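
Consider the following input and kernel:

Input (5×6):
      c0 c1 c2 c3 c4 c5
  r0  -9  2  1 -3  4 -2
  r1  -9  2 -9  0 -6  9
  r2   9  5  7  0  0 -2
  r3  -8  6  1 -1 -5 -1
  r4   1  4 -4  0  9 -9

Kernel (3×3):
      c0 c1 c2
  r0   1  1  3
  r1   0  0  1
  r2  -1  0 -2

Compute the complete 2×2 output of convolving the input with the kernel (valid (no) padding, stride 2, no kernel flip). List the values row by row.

Output[0,0]: The receptive field on the input at this output position is [-9 2 1 / -9 2 -9 / 9 5 7]. Elementwise product with the kernel and sum: -9·1 + 2·1 + 1·3 + -9·1 + 9·-1 + 7·-2.

-36 -3
43 -12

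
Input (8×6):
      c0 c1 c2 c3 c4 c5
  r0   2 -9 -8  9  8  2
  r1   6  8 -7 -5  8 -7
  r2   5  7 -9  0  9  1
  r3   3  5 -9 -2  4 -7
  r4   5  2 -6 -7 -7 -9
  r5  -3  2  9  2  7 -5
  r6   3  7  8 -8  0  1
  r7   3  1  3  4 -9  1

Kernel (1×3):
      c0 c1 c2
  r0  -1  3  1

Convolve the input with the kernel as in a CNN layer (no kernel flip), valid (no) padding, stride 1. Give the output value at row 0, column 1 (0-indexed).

-6

The receptive field on the input at this output position is [-9 -8 9]. Elementwise product with the kernel and sum: -9·-1 + -8·3 + 9·1.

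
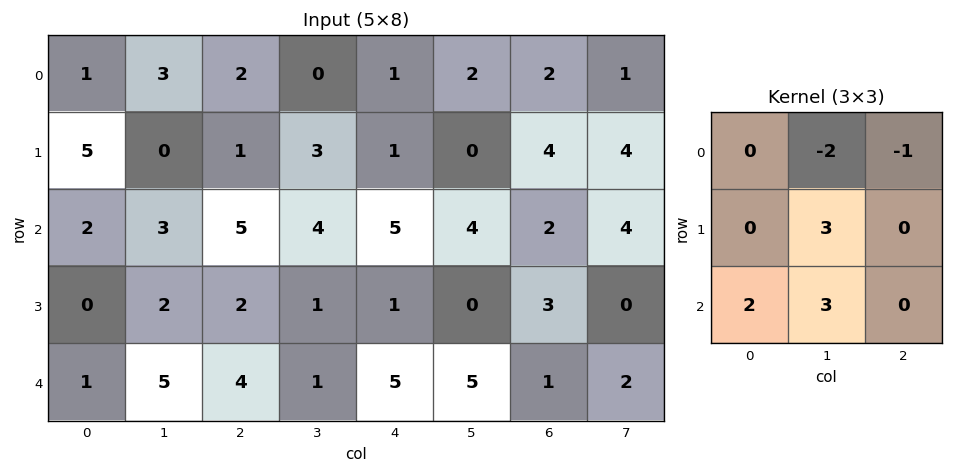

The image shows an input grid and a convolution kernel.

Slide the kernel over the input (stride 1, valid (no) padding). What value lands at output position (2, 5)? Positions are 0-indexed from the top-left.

The receptive field on the input at this output position is [4 2 4 / 0 3 0 / 5 1 2]. Elementwise product with the kernel and sum: 2·-2 + 4·-1 + 3·3 + 5·2 + 1·3.

14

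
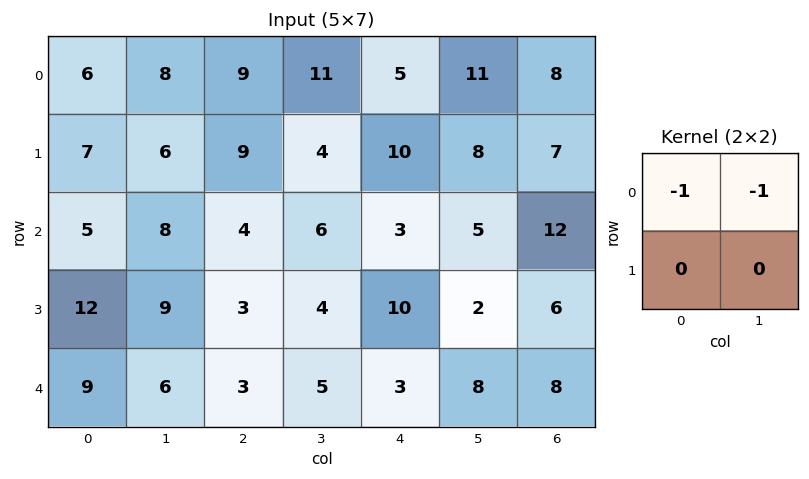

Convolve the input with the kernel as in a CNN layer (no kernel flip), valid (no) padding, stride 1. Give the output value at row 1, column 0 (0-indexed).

-13

The receptive field on the input at this output position is [7 6 / 5 8]. Elementwise product with the kernel and sum: 7·-1 + 6·-1.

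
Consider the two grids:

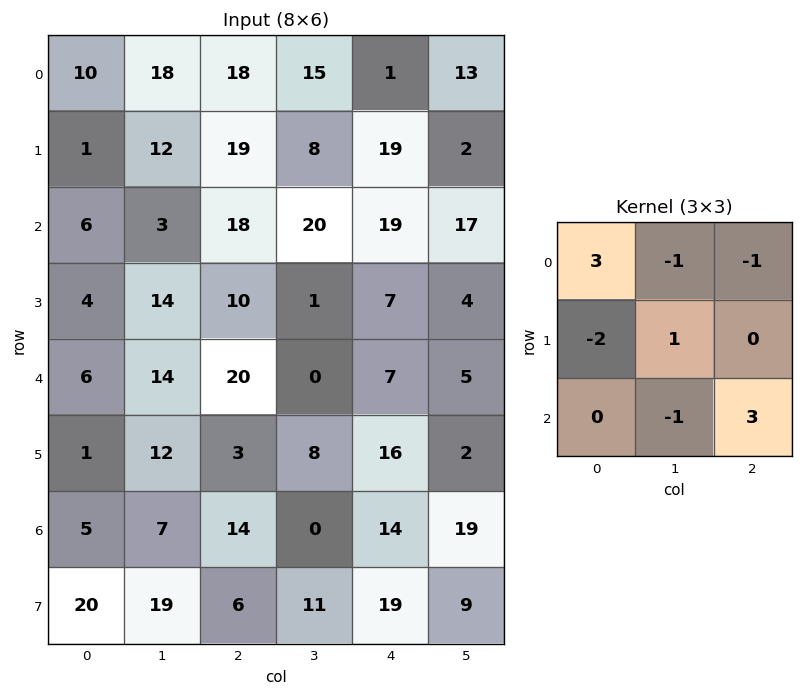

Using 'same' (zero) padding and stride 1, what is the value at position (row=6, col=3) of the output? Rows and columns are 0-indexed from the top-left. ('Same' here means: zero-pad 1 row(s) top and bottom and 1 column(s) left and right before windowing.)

The receptive field on the zero-padded input at this output position is [3 8 16 / 14 0 14 / 6 11 19]. Elementwise product with the kernel and sum: 3·3 + 8·-1 + 16·-1 + 14·-2 + 0·1 + 11·-1 + 19·3.

3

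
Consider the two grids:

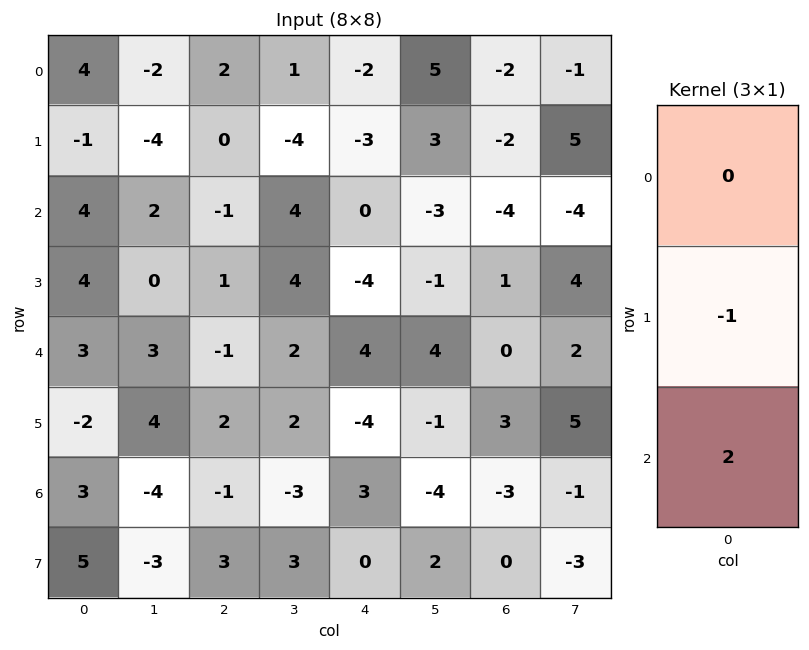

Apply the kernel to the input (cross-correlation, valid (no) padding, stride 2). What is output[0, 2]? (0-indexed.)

3

The receptive field on the input at this output position is [-2 / -3 / 0]. Elementwise product with the kernel and sum: -3·-1 + 0·2.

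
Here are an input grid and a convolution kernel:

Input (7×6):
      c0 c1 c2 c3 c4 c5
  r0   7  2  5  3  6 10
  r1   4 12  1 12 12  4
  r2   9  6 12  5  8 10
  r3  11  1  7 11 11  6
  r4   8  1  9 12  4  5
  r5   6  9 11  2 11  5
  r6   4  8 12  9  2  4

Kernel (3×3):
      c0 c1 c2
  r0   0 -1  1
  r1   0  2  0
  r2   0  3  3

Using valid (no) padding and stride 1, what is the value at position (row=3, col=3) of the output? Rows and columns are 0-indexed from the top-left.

51

The receptive field on the input at this output position is [11 11 6 / 12 4 5 / 2 11 5]. Elementwise product with the kernel and sum: 11·-1 + 6·1 + 4·2 + 11·3 + 5·3.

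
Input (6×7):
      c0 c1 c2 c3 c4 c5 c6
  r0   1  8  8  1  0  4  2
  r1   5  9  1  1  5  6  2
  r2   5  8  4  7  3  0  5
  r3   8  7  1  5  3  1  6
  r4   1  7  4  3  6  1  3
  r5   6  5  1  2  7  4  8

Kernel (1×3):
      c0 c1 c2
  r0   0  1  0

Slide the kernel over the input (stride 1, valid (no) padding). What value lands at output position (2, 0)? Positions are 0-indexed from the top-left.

8

The receptive field on the input at this output position is [5 8 4]. Elementwise product with the kernel and sum: 8·1.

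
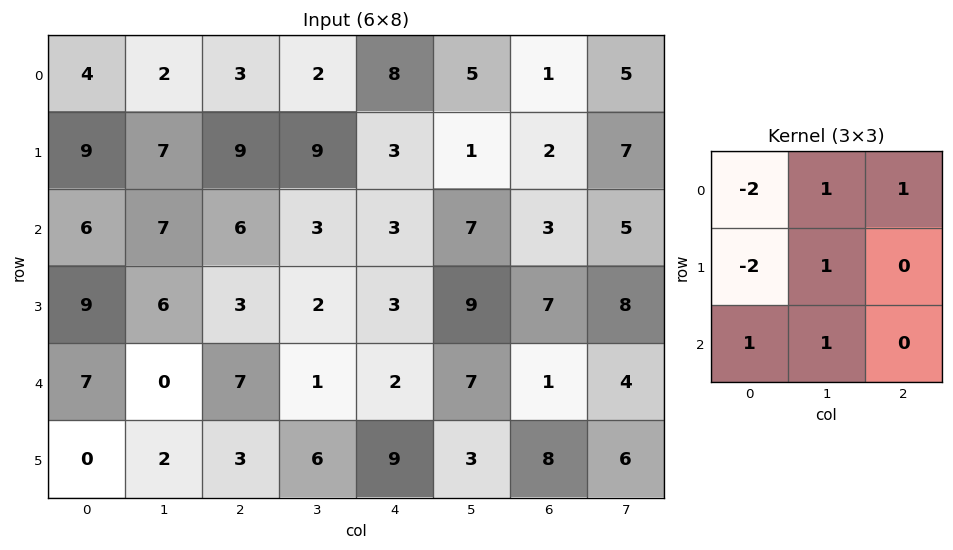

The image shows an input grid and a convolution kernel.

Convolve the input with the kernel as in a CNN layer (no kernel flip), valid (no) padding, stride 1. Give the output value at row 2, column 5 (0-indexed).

The receptive field on the input at this output position is [7 3 5 / 9 7 8 / 7 1 4]. Elementwise product with the kernel and sum: 7·-2 + 3·1 + 5·1 + 9·-2 + 7·1 + 7·1 + 1·1.

-9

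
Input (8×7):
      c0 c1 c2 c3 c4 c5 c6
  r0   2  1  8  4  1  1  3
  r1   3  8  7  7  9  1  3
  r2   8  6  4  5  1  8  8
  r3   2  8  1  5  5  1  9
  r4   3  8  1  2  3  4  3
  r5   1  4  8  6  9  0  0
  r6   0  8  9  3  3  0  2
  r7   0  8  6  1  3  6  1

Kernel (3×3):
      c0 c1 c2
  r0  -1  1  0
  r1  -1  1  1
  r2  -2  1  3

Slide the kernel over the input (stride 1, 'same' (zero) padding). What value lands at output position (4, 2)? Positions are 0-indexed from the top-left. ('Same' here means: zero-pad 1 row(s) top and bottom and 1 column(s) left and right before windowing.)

The receptive field on the zero-padded input at this output position is [8 1 5 / 8 1 2 / 4 8 6]. Elementwise product with the kernel and sum: 8·-1 + 1·1 + 8·-1 + 1·1 + 2·1 + 4·-2 + 8·1 + 6·3.

6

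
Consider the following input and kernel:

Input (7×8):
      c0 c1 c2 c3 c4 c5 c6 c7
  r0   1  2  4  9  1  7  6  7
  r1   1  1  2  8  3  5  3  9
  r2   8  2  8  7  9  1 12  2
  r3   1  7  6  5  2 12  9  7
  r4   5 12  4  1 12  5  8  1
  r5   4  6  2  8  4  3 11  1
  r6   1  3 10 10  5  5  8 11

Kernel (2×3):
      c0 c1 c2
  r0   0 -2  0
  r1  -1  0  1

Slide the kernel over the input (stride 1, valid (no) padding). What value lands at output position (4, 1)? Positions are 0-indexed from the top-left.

The receptive field on the input at this output position is [12 4 1 / 6 2 8]. Elementwise product with the kernel and sum: 4·-2 + 6·-1 + 8·1.

-6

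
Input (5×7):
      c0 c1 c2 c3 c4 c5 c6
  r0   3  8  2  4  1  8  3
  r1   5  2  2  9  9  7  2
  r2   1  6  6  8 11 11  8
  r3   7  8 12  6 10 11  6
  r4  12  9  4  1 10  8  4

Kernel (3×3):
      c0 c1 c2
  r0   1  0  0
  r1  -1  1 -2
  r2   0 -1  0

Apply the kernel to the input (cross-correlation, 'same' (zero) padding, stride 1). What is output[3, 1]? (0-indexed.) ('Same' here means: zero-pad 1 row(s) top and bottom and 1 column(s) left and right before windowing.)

The receptive field on the zero-padded input at this output position is [1 6 6 / 7 8 12 / 12 9 4]. Elementwise product with the kernel and sum: 1·1 + 7·-1 + 8·1 + 12·-2 + 9·-1.

-31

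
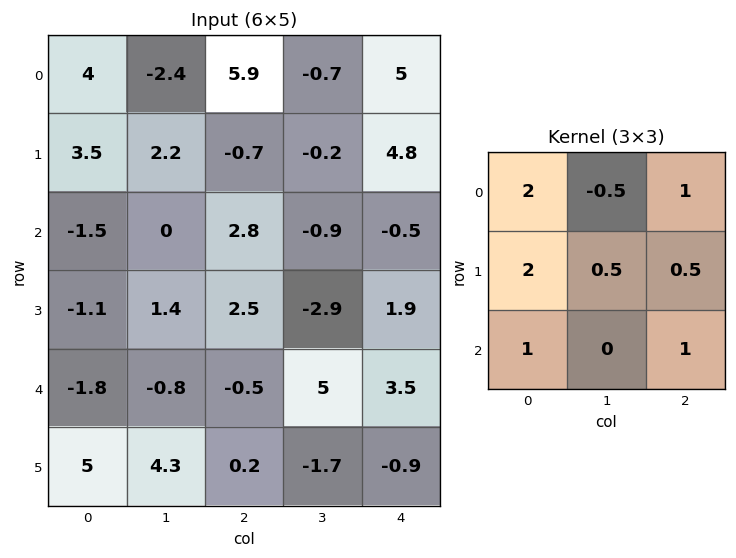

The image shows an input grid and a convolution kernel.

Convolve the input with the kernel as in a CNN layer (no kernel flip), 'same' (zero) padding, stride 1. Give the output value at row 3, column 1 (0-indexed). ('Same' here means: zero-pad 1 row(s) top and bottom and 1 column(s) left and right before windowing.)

The receptive field on the zero-padded input at this output position is [-1.5 0 2.8 / -1.1 1.4 2.5 / -1.8 -0.8 -0.5]. Elementwise product with the kernel and sum: -1.5·2 + 0·-0.5 + 2.8·1 + -1.1·2 + 1.4·0.5 + 2.5·0.5 + -1.8·1 + -0.5·1.

-2.75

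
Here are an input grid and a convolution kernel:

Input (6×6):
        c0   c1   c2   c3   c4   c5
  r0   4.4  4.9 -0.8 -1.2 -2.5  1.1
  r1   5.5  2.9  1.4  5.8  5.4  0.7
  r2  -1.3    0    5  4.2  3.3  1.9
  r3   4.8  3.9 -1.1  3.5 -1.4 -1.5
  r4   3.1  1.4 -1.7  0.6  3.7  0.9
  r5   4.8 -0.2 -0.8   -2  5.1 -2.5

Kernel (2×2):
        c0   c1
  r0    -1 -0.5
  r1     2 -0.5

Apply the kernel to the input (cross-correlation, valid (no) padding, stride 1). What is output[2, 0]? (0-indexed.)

The receptive field on the input at this output position is [-1.3 0 / 4.8 3.9]. Elementwise product with the kernel and sum: -1.3·-1 + 0·-0.5 + 4.8·2 + 3.9·-0.5.

8.95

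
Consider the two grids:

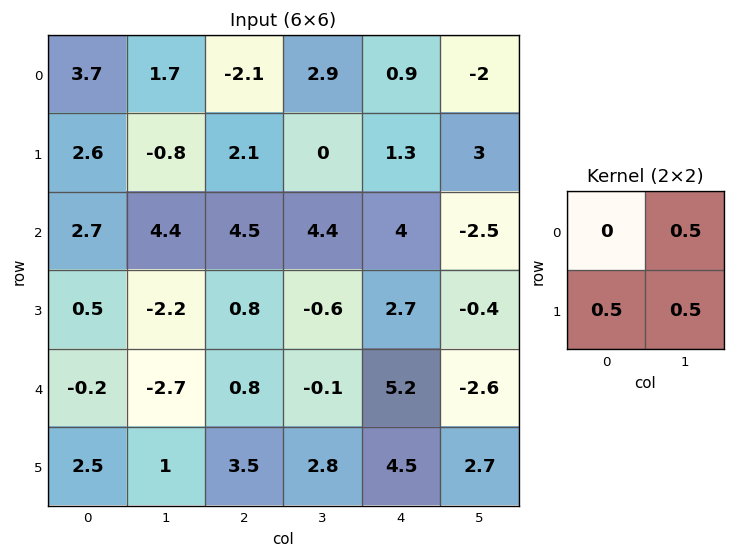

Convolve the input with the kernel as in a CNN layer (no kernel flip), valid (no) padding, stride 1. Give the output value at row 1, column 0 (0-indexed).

3.15

The receptive field on the input at this output position is [2.6 -0.8 / 2.7 4.4]. Elementwise product with the kernel and sum: -0.8·0.5 + 2.7·0.5 + 4.4·0.5.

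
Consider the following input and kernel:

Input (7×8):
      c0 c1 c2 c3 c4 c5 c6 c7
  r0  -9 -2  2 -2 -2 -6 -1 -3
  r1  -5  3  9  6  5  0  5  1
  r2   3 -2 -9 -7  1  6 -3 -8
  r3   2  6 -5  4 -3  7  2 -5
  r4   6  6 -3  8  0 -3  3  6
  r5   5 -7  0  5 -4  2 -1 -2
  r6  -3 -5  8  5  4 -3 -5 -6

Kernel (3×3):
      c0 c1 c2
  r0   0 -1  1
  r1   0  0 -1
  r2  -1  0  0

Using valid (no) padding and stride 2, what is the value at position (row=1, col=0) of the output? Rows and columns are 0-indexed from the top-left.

-8

The receptive field on the input at this output position is [3 -2 -9 / 2 6 -5 / 6 6 -3]. Elementwise product with the kernel and sum: -2·-1 + -9·1 + -5·-1 + 6·-1.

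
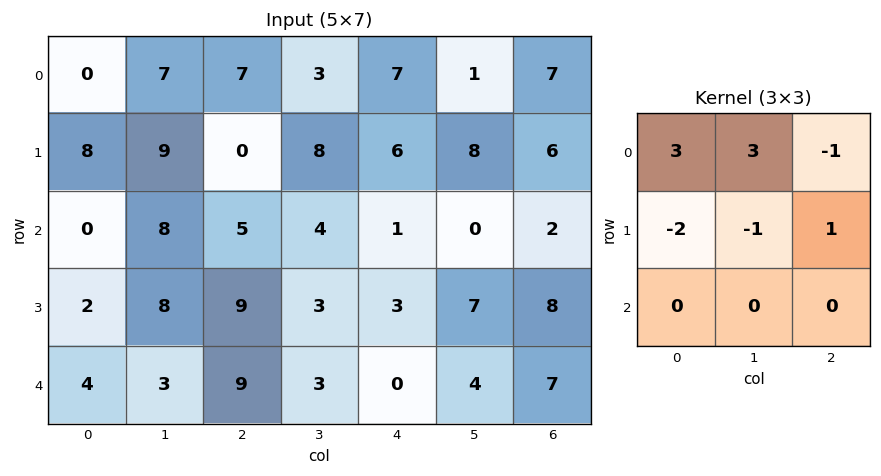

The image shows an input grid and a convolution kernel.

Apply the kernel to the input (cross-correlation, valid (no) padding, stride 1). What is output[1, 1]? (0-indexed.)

The receptive field on the input at this output position is [9 0 8 / 8 5 4 / 8 9 3]. Elementwise product with the kernel and sum: 9·3 + 0·3 + 8·-1 + 8·-2 + 5·-1 + 4·1.

2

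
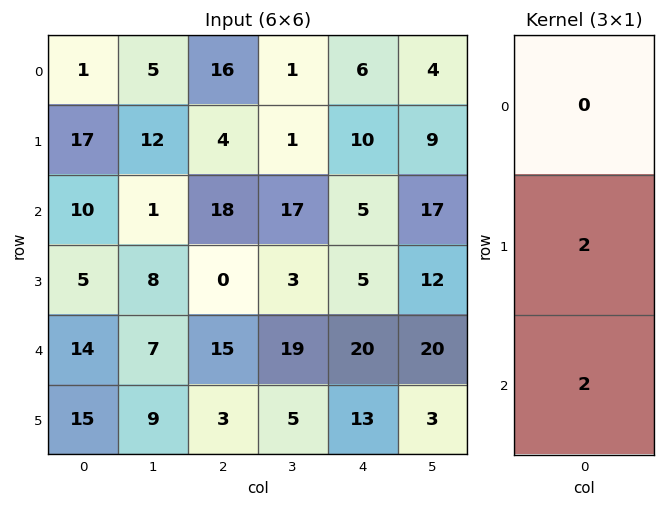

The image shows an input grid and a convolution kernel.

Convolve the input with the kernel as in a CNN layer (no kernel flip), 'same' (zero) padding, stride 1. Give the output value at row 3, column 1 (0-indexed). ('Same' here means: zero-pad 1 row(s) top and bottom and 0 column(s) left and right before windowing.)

The receptive field on the zero-padded input at this output position is [1 / 8 / 7]. Elementwise product with the kernel and sum: 8·2 + 7·2.

30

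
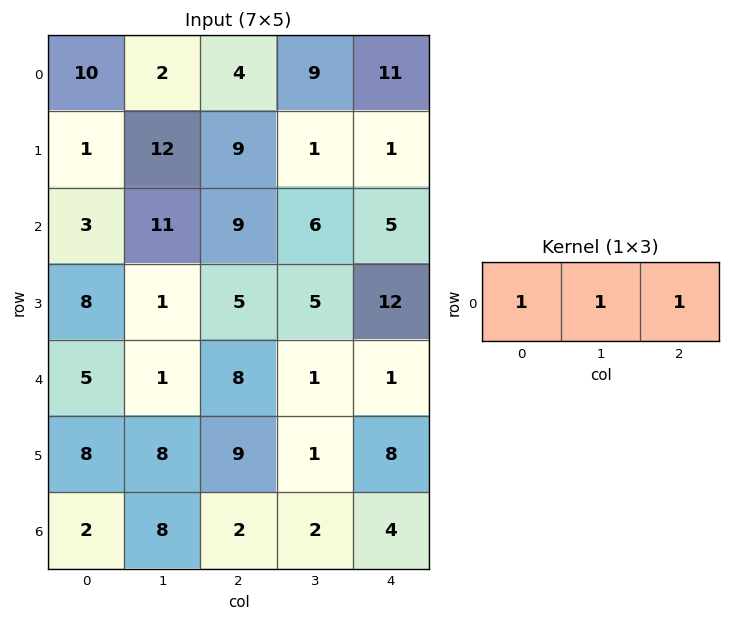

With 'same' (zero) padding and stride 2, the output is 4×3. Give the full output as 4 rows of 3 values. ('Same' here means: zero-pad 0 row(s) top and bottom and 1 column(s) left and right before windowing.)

12 15 20
14 26 11
6 10 2
10 12 6

Output[0,0]: The receptive field on the zero-padded input at this output position is [0 10 2]. Elementwise product with the kernel and sum: 0·1 + 10·1 + 2·1.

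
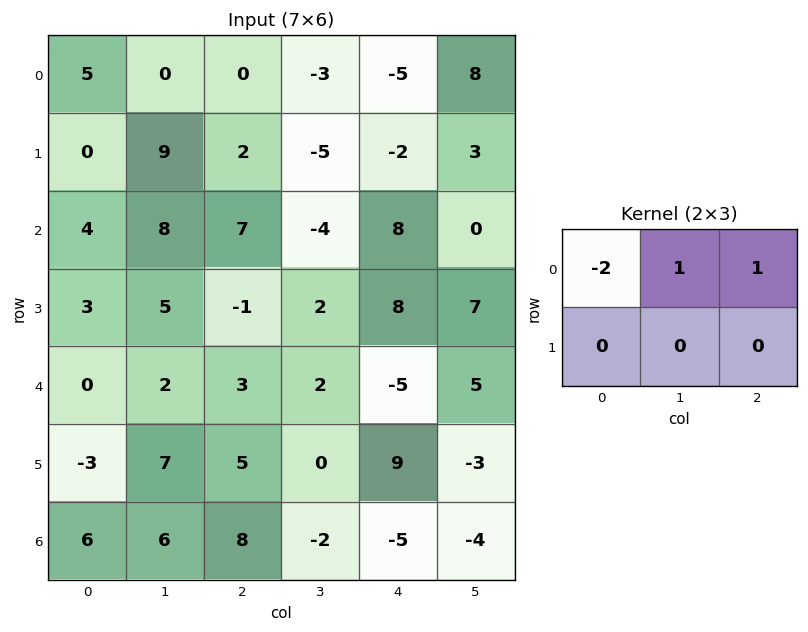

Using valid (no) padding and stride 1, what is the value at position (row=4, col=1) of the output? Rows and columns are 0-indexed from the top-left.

The receptive field on the input at this output position is [2 3 2 / 7 5 0]. Elementwise product with the kernel and sum: 2·-2 + 3·1 + 2·1.

1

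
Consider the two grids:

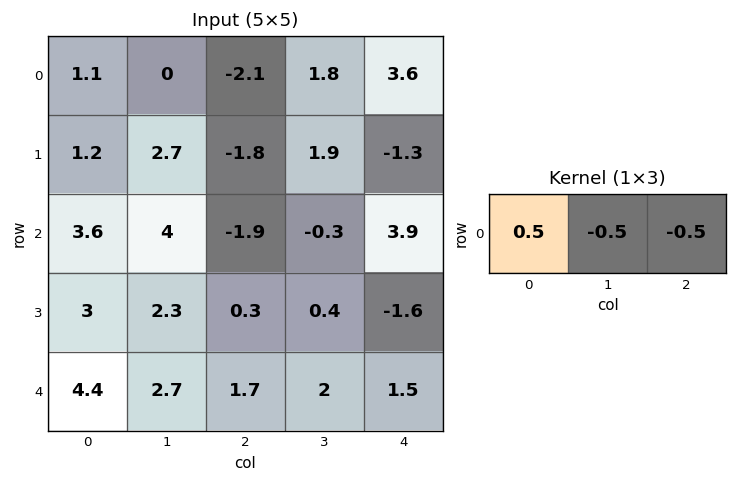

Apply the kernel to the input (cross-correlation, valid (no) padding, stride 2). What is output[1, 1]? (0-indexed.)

-2.75

The receptive field on the input at this output position is [-1.9 -0.3 3.9]. Elementwise product with the kernel and sum: -1.9·0.5 + -0.3·-0.5 + 3.9·-0.5.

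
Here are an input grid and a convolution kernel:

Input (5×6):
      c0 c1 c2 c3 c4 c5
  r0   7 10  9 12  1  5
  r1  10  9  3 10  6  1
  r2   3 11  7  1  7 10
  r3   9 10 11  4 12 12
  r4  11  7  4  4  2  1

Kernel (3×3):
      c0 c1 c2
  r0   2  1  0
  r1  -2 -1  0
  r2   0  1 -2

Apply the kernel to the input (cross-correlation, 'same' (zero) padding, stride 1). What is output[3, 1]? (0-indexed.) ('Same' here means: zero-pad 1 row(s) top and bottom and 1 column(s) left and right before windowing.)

-12

The receptive field on the zero-padded input at this output position is [3 11 7 / 9 10 11 / 11 7 4]. Elementwise product with the kernel and sum: 3·2 + 11·1 + 9·-2 + 10·-1 + 7·1 + 4·-2.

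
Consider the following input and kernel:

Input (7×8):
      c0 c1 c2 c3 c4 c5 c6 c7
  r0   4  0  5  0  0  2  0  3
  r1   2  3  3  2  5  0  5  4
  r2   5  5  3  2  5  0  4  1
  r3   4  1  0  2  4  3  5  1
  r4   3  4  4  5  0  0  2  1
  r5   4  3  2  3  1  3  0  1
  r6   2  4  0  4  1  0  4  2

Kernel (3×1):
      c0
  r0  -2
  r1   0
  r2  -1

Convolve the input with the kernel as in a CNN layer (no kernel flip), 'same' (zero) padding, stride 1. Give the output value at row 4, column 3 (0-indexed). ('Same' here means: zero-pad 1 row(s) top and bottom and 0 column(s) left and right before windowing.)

The receptive field on the zero-padded input at this output position is [2 / 5 / 3]. Elementwise product with the kernel and sum: 2·-2 + 3·-1.

-7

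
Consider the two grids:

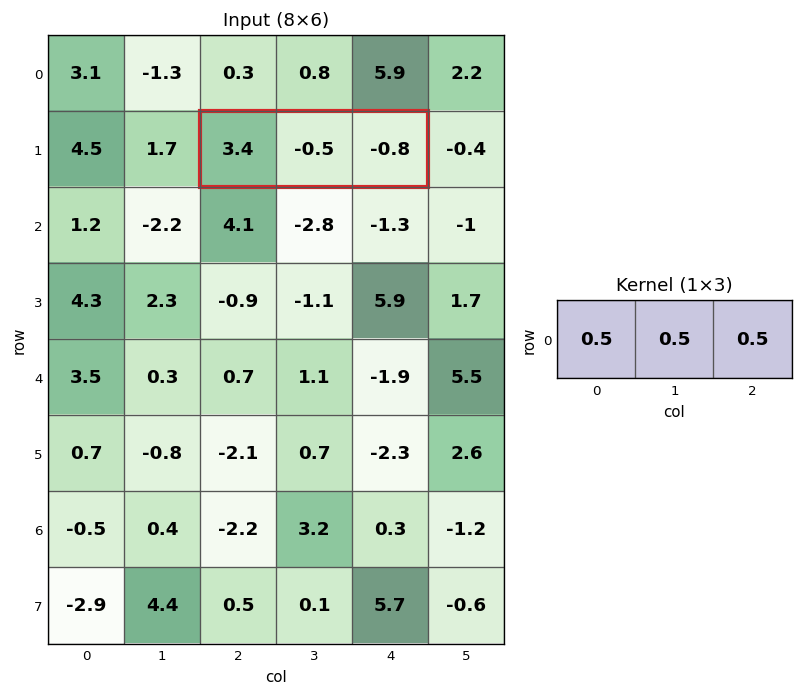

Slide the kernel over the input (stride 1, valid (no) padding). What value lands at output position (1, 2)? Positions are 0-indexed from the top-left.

1.05

The receptive field on the input at this output position is [3.4 -0.5 -0.8]. Elementwise product with the kernel and sum: 3.4·0.5 + -0.5·0.5 + -0.8·0.5.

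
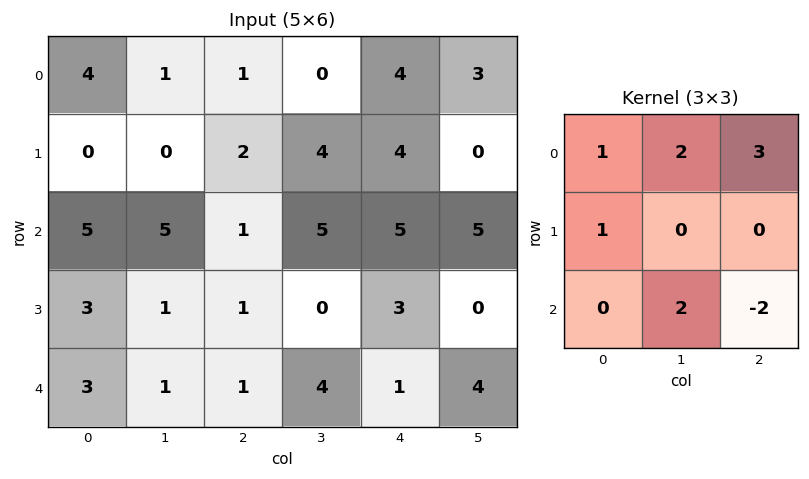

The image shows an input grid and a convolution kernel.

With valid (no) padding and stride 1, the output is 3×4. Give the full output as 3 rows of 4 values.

Output[0,0]: The receptive field on the input at this output position is [4 1 1 / 0 0 2 / 5 5 1]. Elementwise product with the kernel and sum: 4·1 + 1·2 + 1·3 + 0·1 + 5·2 + 1·-2.

17 -5 15 21
11 23 17 23
21 17 33 24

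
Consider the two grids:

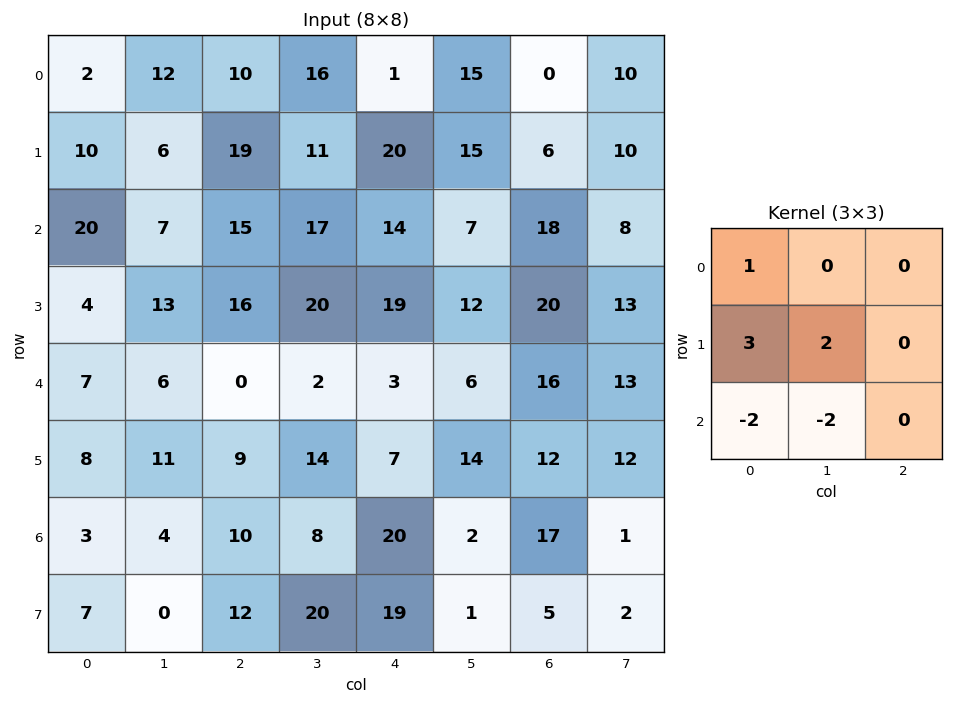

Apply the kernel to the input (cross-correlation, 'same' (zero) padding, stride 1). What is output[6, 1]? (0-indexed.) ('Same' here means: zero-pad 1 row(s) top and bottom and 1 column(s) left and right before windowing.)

The receptive field on the zero-padded input at this output position is [8 11 9 / 3 4 10 / 7 0 12]. Elementwise product with the kernel and sum: 8·1 + 3·3 + 4·2 + 7·-2 + 0·-2.

11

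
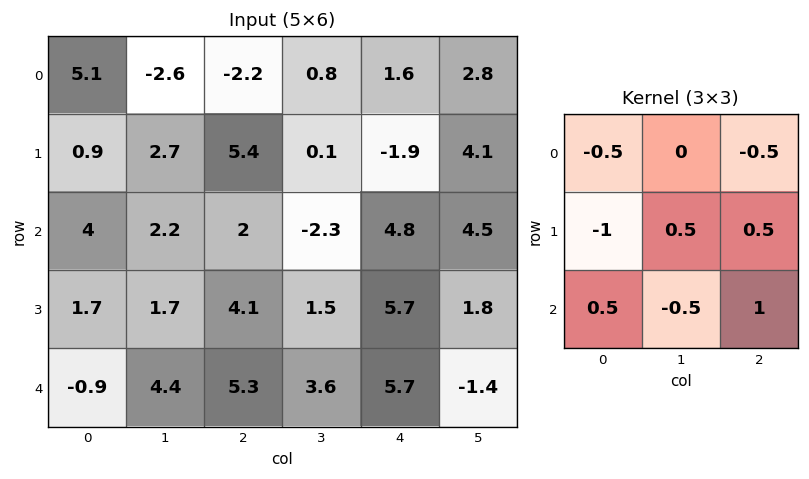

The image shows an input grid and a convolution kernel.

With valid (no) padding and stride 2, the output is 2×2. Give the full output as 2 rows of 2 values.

Output[0,0]: The receptive field on the input at this output position is [5.1 -2.6 -2.2 / 0.9 2.7 5.4 / 4 2.2 2]. Elementwise product with the kernel and sum: 5.1·-0.5 + -2.2·-0.5 + 0.9·-1 + 2.7·0.5 + 5.4·0.5 + 4·0.5 + 2.2·-0.5 + 2·1.

4.6 0.95
0.85 2.65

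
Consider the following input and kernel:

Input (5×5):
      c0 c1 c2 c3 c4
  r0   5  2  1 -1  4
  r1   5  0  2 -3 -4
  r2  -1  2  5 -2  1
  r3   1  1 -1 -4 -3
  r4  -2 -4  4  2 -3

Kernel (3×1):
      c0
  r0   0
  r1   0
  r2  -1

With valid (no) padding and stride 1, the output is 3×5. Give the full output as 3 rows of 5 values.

Output[0,0]: The receptive field on the input at this output position is [5 / 5 / -1]. Elementwise product with the kernel and sum: -1·-1.

1 -2 -5 2 -1
-1 -1 1 4 3
2 4 -4 -2 3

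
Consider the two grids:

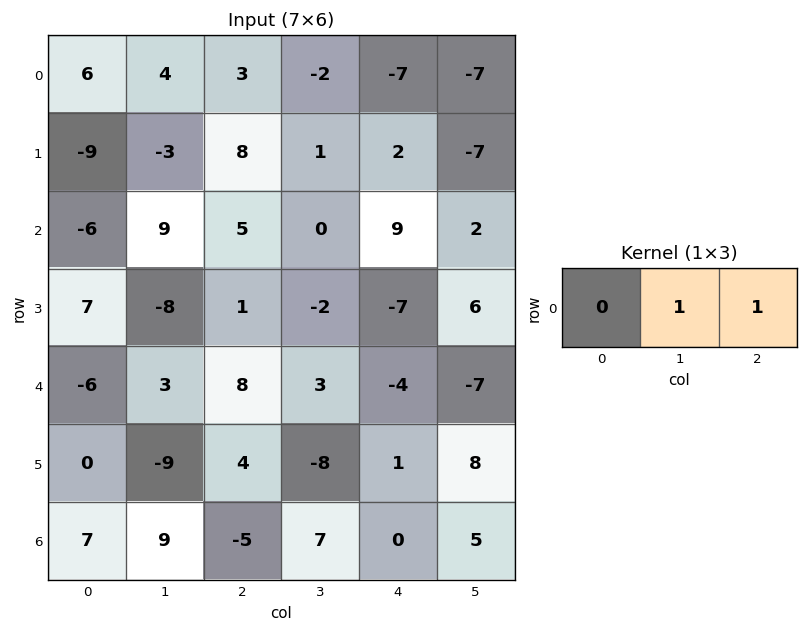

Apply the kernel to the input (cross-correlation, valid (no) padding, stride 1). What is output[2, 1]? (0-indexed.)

The receptive field on the input at this output position is [9 5 0]. Elementwise product with the kernel and sum: 5·1 + 0·1.

5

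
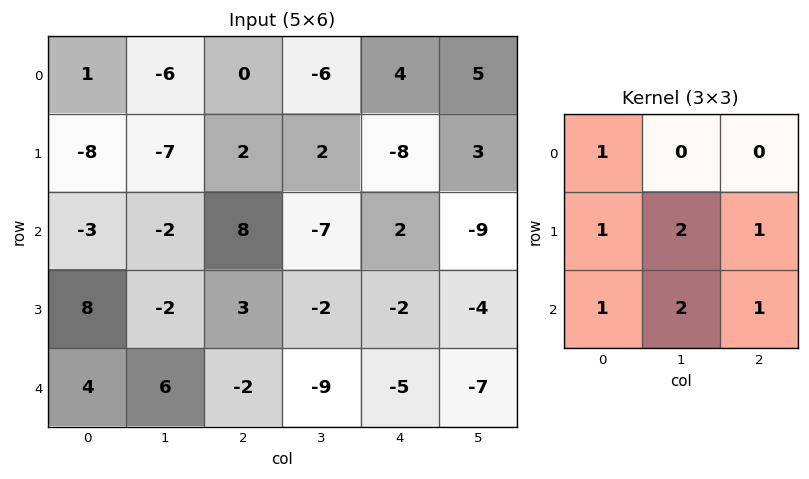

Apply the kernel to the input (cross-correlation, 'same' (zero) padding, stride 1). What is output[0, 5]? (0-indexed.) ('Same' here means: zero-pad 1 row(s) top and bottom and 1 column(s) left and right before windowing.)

12

The receptive field on the zero-padded input at this output position is [0 0 0 / 4 5 0 / -8 3 0]. Elementwise product with the kernel and sum: 0·1 + 4·1 + 5·2 + 0·1 + -8·1 + 3·2 + 0·1.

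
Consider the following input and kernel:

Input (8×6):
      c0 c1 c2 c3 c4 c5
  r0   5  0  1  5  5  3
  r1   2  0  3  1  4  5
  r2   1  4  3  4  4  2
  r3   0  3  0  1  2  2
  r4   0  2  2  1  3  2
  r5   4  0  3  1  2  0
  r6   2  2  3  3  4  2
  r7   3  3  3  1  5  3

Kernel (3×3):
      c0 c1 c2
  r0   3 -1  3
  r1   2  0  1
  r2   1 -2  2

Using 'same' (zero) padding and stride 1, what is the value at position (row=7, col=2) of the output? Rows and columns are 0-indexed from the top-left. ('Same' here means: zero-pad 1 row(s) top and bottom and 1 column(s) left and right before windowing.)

The receptive field on the zero-padded input at this output position is [2 3 3 / 3 3 1 / 0 0 0]. Elementwise product with the kernel and sum: 2·3 + 3·-1 + 3·3 + 3·2 + 1·1 + 0·1 + 0·-2 + 0·2.

19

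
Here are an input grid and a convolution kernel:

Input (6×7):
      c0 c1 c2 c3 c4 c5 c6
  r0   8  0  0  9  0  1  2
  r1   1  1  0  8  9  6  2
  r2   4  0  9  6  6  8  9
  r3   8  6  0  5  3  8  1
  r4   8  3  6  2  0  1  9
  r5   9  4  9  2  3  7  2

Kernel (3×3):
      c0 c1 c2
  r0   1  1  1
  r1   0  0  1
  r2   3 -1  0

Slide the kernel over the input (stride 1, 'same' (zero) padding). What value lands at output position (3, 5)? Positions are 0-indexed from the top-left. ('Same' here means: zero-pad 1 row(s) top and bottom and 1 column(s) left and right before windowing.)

23

The receptive field on the zero-padded input at this output position is [6 8 9 / 3 8 1 / 0 1 9]. Elementwise product with the kernel and sum: 6·1 + 8·1 + 9·1 + 1·1 + 0·3 + 1·-1.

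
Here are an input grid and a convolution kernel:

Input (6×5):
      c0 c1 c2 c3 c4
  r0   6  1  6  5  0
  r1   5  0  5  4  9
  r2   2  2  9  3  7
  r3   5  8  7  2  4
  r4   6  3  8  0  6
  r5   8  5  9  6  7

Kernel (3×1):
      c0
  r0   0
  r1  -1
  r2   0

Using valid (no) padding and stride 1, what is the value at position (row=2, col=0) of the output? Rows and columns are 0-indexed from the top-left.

-5

The receptive field on the input at this output position is [2 / 5 / 6]. Elementwise product with the kernel and sum: 5·-1.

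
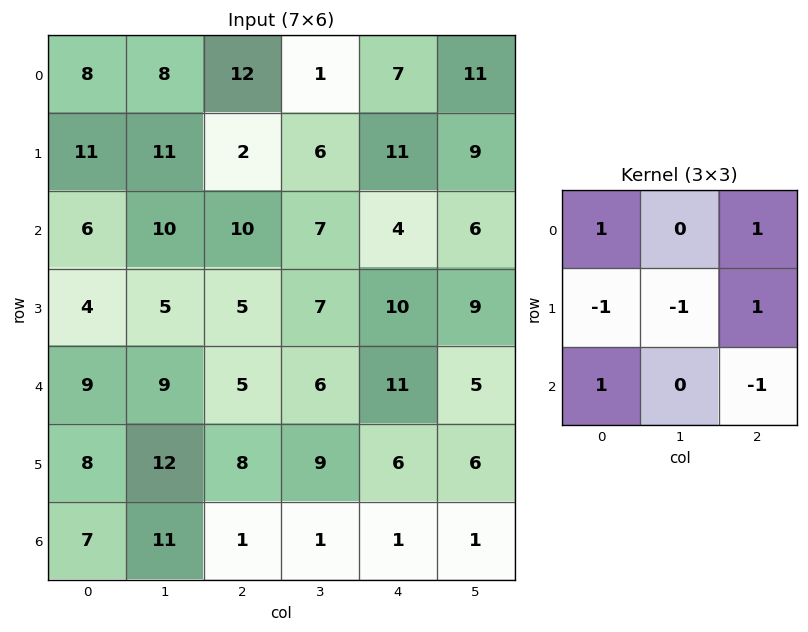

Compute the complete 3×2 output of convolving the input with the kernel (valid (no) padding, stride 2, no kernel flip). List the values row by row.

Output[0,0]: The receptive field on the input at this output position is [8 8 12 / 11 11 2 / 6 10 10]. Elementwise product with the kernel and sum: 8·1 + 12·1 + 11·-1 + 11·-1 + 2·1 + 6·1 + 10·-1.

-4 28
16 6
8 5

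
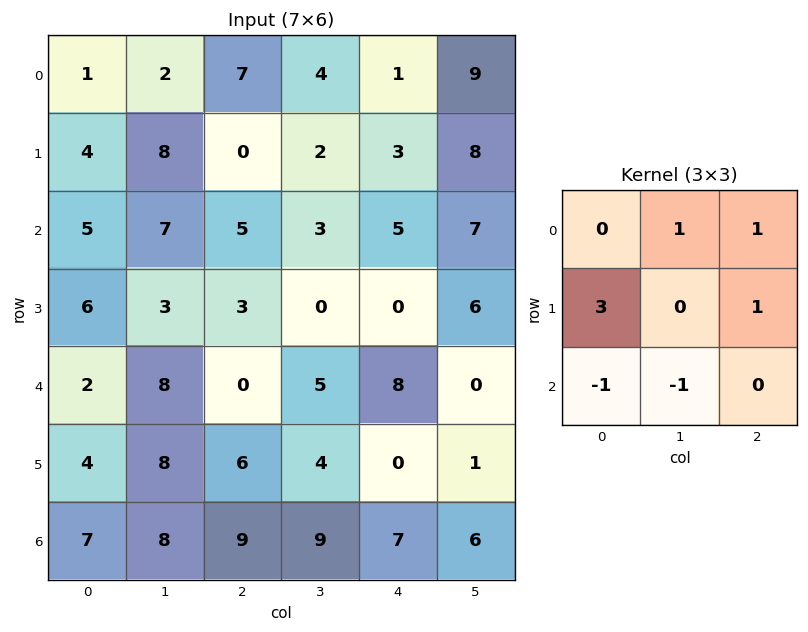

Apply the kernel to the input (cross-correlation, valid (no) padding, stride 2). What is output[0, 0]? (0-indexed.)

The receptive field on the input at this output position is [1 2 7 / 4 8 0 / 5 7 5]. Elementwise product with the kernel and sum: 2·1 + 7·1 + 4·3 + 0·1 + 5·-1 + 7·-1.

9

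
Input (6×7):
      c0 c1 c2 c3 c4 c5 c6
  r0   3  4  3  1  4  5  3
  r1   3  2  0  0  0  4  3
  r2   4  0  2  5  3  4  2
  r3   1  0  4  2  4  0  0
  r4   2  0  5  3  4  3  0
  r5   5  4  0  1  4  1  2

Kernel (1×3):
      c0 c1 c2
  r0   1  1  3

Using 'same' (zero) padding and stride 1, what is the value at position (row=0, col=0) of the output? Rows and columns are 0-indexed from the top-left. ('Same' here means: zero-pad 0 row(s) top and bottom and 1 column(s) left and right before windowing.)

The receptive field on the zero-padded input at this output position is [0 3 4]. Elementwise product with the kernel and sum: 0·1 + 3·1 + 4·3.

15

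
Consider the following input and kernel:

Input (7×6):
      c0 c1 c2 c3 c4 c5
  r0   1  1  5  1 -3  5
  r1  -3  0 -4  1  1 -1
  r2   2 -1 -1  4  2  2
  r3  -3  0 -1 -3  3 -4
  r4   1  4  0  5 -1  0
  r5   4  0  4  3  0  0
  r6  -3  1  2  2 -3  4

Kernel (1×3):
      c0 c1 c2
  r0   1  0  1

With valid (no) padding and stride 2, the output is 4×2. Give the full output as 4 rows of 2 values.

6 2
1 1
1 -1
-1 -1

Output[0,0]: The receptive field on the input at this output position is [1 1 5]. Elementwise product with the kernel and sum: 1·1 + 5·1.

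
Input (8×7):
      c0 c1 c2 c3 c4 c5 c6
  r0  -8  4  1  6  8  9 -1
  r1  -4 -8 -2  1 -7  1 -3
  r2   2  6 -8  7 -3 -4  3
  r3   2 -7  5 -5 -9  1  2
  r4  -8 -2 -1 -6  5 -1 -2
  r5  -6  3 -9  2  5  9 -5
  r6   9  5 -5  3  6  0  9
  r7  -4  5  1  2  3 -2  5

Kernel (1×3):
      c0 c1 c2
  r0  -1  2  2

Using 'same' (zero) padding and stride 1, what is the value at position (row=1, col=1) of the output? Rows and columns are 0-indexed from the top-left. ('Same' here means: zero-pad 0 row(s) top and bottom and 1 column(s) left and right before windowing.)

The receptive field on the zero-padded input at this output position is [-4 -8 -2]. Elementwise product with the kernel and sum: -4·-1 + -8·2 + -2·2.

-16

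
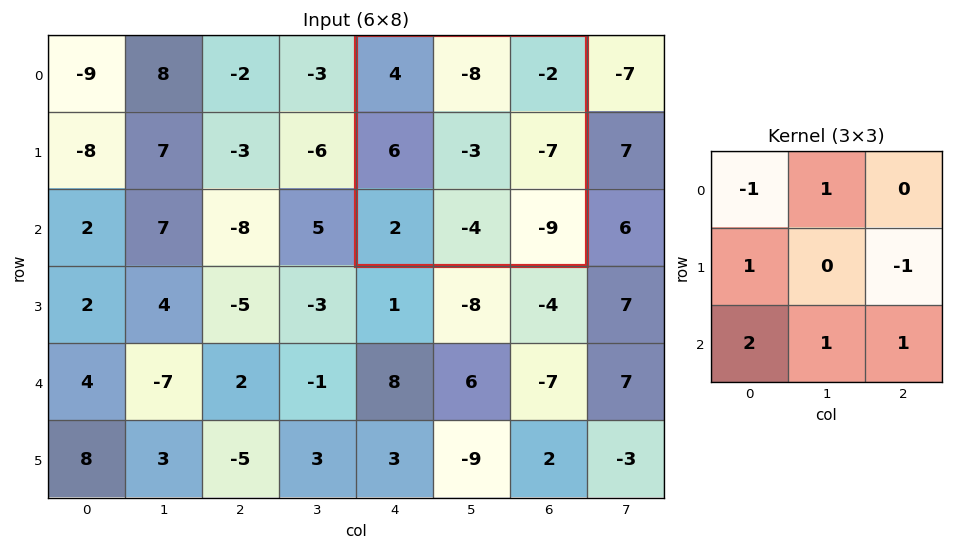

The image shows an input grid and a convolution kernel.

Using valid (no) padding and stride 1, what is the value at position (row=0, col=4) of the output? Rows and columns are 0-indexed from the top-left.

-8

The receptive field on the input at this output position is [4 -8 -2 / 6 -3 -7 / 2 -4 -9]. Elementwise product with the kernel and sum: 4·-1 + -8·1 + 6·1 + -7·-1 + 2·2 + -4·1 + -9·1.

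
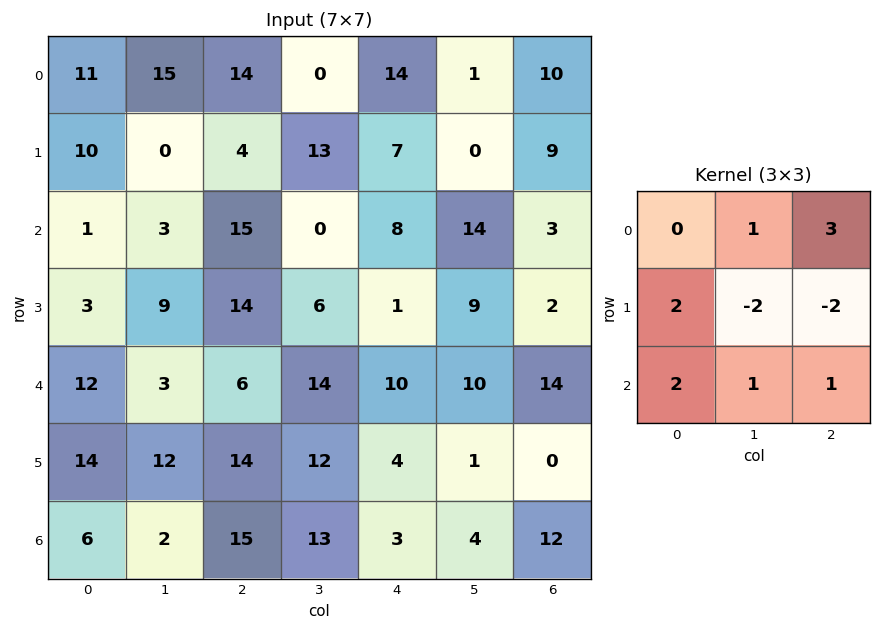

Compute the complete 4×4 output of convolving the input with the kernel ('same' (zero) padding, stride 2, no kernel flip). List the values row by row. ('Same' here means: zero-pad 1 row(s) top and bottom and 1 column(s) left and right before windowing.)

Output[0,0]: The receptive field on the zero-padded input at this output position is [0 0 0 / 0 11 15 / 0 10 0]. Elementwise product with the kernel and sum: 0·1 + 0·3 + 0·2 + 11·-2 + 15·-2 + 0·2 + 10·1 + 0·1.

-42 19 3 -9
14 57 -15 51
26 48 45 -4
34 -2 19 -16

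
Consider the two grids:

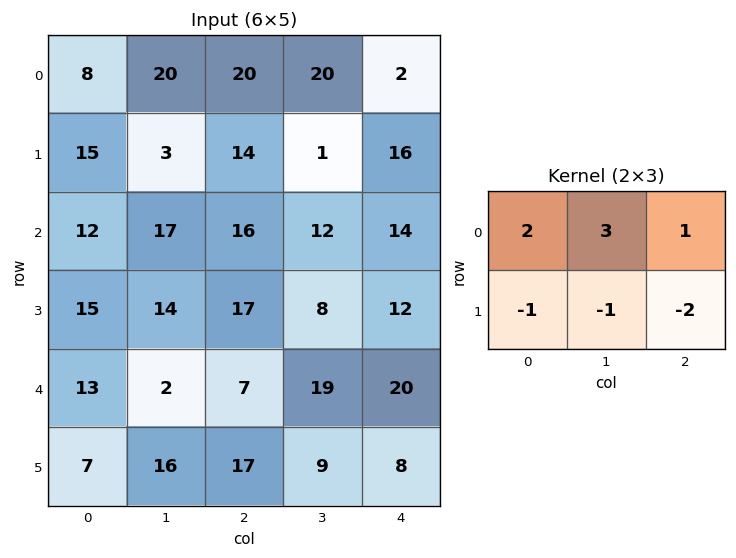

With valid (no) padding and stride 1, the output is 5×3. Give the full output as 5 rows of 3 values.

50 101 55
-8 -8 -9
28 47 33
60 40 4
-18 -7 49

Output[0,0]: The receptive field on the input at this output position is [8 20 20 / 15 3 14]. Elementwise product with the kernel and sum: 8·2 + 20·3 + 20·1 + 15·-1 + 3·-1 + 14·-2.
Output[0,1]: The receptive field on the input at this output position is [20 20 20 / 3 14 1]. Elementwise product with the kernel and sum: 20·2 + 20·3 + 20·1 + 3·-1 + 14·-1 + 1·-2.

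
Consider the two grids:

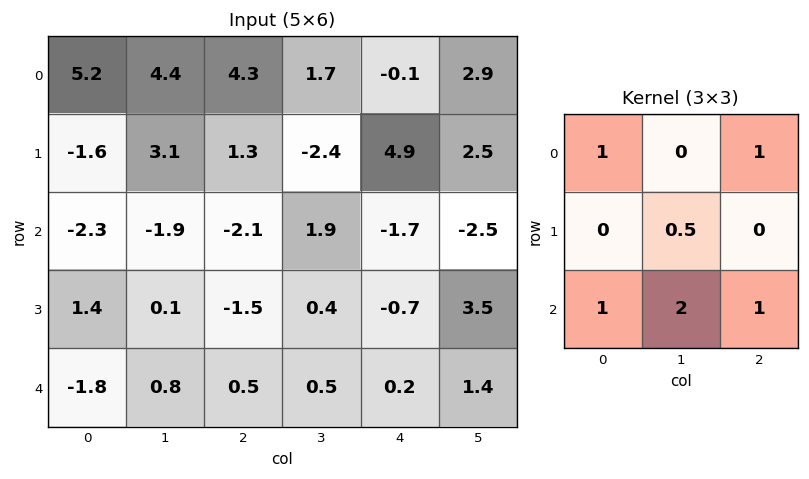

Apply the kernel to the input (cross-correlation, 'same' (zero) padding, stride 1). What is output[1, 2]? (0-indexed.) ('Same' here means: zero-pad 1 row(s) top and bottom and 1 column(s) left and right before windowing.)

The receptive field on the zero-padded input at this output position is [4.4 4.3 1.7 / 3.1 1.3 -2.4 / -1.9 -2.1 1.9]. Elementwise product with the kernel and sum: 4.4·1 + 1.7·1 + 1.3·0.5 + -1.9·1 + -2.1·2 + 1.9·1.

2.55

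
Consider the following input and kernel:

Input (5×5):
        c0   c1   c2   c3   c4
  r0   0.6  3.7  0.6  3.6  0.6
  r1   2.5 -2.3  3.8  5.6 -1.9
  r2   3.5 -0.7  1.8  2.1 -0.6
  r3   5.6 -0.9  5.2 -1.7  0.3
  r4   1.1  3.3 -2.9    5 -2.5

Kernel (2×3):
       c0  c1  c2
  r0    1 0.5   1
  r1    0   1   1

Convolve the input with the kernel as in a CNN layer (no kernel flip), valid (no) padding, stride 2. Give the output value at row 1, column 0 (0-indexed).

9.25

The receptive field on the input at this output position is [3.5 -0.7 1.8 / 5.6 -0.9 5.2]. Elementwise product with the kernel and sum: 3.5·1 + -0.7·0.5 + 1.8·1 + -0.9·1 + 5.2·1.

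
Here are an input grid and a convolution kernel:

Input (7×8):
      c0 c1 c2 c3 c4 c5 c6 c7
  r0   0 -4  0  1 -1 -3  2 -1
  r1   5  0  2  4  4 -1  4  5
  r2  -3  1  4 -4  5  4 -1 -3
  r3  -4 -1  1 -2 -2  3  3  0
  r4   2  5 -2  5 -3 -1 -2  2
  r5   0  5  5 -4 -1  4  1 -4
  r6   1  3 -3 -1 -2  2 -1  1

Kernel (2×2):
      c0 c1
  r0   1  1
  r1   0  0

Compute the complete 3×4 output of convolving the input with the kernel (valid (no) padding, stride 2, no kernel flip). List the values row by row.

-4 1 -4 1
-2 0 9 -4
7 3 -4 0

Output[0,0]: The receptive field on the input at this output position is [0 -4 / 5 0]. Elementwise product with the kernel and sum: 0·1 + -4·1.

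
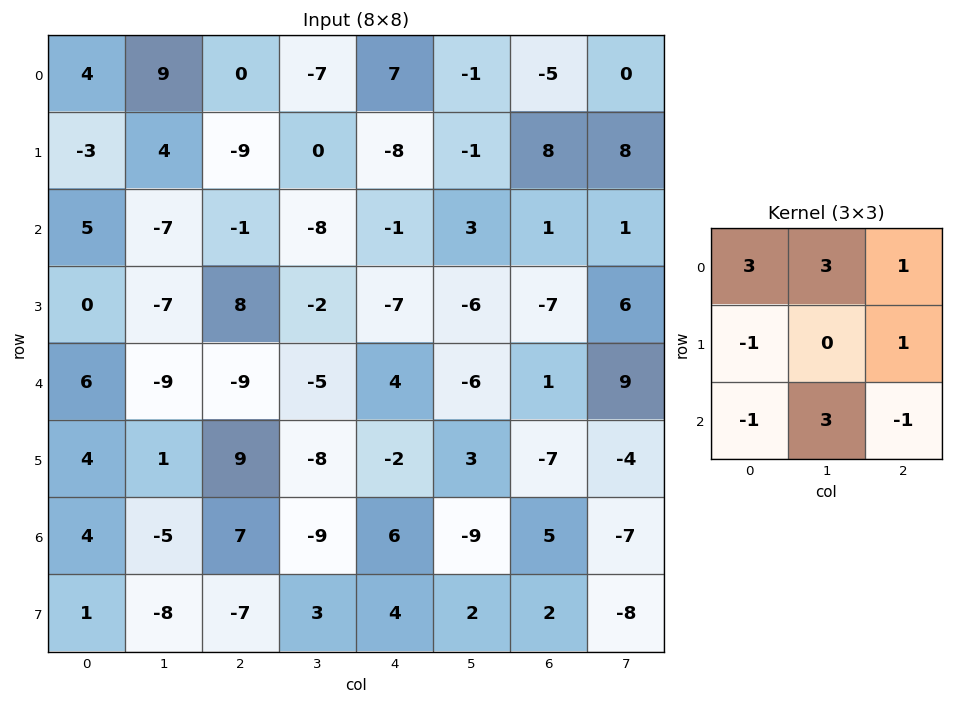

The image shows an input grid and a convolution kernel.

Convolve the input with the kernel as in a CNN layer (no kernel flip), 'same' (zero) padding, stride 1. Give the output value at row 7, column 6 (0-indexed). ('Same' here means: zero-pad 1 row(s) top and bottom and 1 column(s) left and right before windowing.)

-29

The receptive field on the zero-padded input at this output position is [-9 5 -7 / 2 2 -8 / 0 0 0]. Elementwise product with the kernel and sum: -9·3 + 5·3 + -7·1 + 2·-1 + -8·1 + 0·-1 + 0·3 + 0·-1.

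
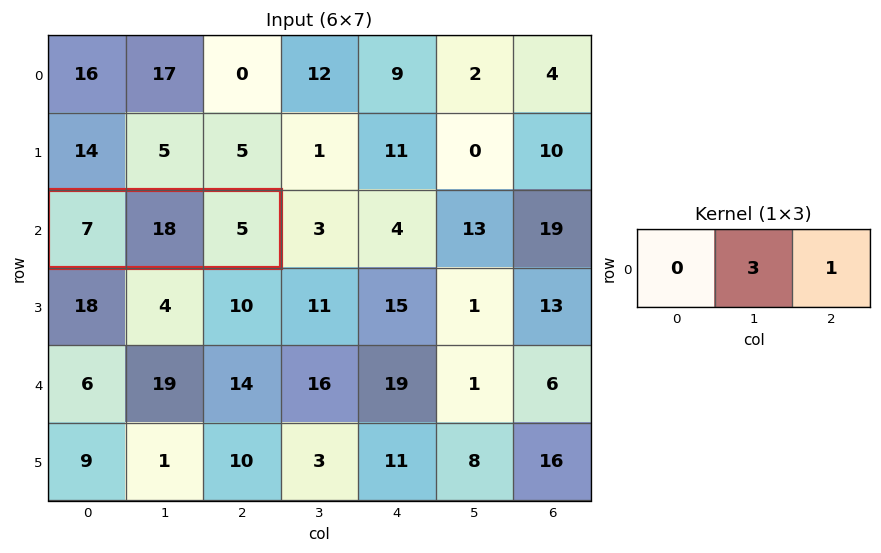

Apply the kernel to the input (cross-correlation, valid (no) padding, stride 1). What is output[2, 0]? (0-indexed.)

The receptive field on the input at this output position is [7 18 5]. Elementwise product with the kernel and sum: 18·3 + 5·1.

59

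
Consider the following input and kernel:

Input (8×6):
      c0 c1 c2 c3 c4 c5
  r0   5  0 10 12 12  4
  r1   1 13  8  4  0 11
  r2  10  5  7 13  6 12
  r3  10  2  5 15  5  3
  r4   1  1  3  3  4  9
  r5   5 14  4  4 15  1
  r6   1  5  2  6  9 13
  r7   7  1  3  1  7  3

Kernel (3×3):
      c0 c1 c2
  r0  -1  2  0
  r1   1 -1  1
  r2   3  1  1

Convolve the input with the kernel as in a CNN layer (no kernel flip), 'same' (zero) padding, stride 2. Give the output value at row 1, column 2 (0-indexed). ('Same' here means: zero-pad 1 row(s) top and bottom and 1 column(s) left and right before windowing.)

68

The receptive field on the zero-padded input at this output position is [4 0 11 / 13 6 12 / 15 5 3]. Elementwise product with the kernel and sum: 4·-1 + 0·2 + 13·1 + 6·-1 + 12·1 + 15·3 + 5·1 + 3·1.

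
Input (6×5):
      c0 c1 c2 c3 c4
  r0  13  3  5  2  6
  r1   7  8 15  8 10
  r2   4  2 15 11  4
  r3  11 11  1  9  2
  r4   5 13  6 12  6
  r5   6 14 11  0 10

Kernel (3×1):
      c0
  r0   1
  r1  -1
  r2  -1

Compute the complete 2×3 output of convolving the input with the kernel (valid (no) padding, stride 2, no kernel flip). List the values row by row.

2 -25 -8
-12 8 -4

Output[0,0]: The receptive field on the input at this output position is [13 / 7 / 4]. Elementwise product with the kernel and sum: 13·1 + 7·-1 + 4·-1.
Output[0,1]: The receptive field on the input at this output position is [5 / 15 / 15]. Elementwise product with the kernel and sum: 5·1 + 15·-1 + 15·-1.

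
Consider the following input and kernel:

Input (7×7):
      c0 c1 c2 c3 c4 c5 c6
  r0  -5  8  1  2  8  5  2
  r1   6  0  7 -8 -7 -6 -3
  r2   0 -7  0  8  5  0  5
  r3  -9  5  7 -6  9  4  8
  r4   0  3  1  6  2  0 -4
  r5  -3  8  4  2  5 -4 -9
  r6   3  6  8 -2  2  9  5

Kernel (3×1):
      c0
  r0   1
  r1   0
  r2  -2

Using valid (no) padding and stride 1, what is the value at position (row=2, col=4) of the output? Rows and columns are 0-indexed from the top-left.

1

The receptive field on the input at this output position is [5 / 9 / 2]. Elementwise product with the kernel and sum: 5·1 + 2·-2.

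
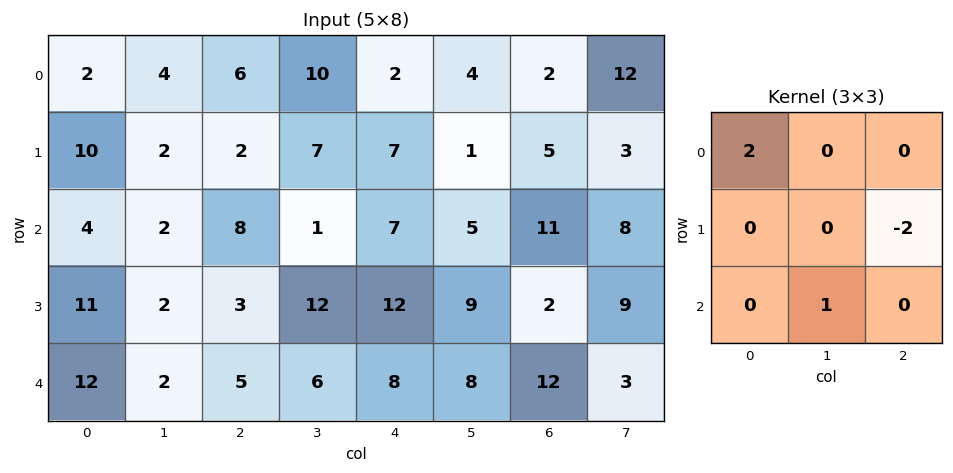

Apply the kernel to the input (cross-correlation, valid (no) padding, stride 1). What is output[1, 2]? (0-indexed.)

2

The receptive field on the input at this output position is [2 7 7 / 8 1 7 / 3 12 12]. Elementwise product with the kernel and sum: 2·2 + 7·-2 + 12·1.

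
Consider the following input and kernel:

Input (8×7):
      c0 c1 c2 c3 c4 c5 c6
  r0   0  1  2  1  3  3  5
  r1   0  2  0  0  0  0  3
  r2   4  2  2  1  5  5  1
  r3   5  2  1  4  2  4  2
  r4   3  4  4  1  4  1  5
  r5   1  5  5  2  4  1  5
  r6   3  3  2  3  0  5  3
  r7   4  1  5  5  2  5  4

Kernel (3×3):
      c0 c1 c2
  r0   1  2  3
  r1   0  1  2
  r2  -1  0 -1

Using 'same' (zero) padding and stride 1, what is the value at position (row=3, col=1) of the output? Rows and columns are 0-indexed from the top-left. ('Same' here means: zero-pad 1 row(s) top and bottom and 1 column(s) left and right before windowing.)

The receptive field on the zero-padded input at this output position is [4 2 2 / 5 2 1 / 3 4 4]. Elementwise product with the kernel and sum: 4·1 + 2·2 + 2·3 + 2·1 + 1·2 + 3·-1 + 4·-1.

11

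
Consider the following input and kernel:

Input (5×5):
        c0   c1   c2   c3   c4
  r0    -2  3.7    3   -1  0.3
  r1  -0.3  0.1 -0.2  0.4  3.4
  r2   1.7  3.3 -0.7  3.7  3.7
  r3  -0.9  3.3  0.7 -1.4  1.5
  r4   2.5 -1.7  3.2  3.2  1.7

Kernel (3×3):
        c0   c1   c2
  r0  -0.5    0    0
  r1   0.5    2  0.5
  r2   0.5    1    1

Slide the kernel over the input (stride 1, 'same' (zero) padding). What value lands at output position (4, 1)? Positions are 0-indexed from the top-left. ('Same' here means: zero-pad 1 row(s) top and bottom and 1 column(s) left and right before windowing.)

The receptive field on the zero-padded input at this output position is [-0.9 3.3 0.7 / 2.5 -1.7 3.2 / 0 0 0]. Elementwise product with the kernel and sum: -0.9·-0.5 + 2.5·0.5 + -1.7·2 + 3.2·0.5 + 0·0.5 + 0·1 + 0·1.

-0.1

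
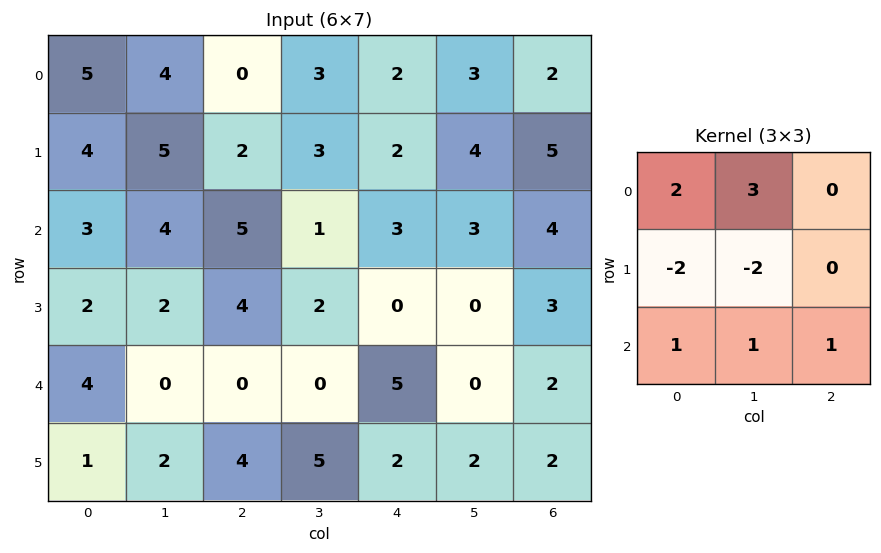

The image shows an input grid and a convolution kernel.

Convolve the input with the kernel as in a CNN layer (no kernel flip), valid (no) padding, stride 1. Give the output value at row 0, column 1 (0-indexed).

The receptive field on the input at this output position is [4 0 3 / 5 2 3 / 4 5 1]. Elementwise product with the kernel and sum: 4·2 + 0·3 + 5·-2 + 2·-2 + 4·1 + 5·1 + 1·1.

4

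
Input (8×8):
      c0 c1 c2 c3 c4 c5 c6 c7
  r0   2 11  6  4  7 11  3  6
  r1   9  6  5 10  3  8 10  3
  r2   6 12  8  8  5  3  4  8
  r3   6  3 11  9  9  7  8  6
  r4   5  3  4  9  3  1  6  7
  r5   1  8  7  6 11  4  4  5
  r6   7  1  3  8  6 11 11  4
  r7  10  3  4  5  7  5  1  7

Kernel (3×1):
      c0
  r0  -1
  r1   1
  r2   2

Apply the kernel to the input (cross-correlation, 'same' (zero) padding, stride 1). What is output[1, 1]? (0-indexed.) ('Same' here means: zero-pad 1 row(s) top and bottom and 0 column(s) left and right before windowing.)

19

The receptive field on the zero-padded input at this output position is [11 / 6 / 12]. Elementwise product with the kernel and sum: 11·-1 + 6·1 + 12·2.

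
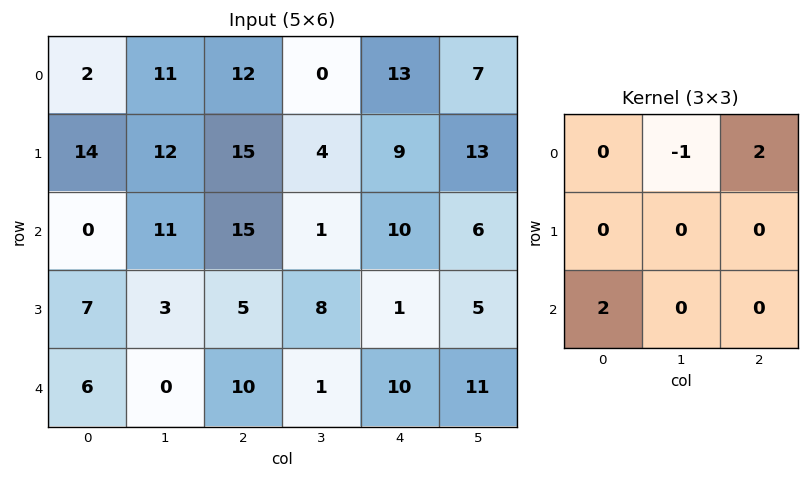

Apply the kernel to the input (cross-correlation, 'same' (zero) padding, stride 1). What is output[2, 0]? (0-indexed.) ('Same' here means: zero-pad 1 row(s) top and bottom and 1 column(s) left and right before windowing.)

10

The receptive field on the zero-padded input at this output position is [0 14 12 / 0 0 11 / 0 7 3]. Elementwise product with the kernel and sum: 14·-1 + 12·2 + 0·2.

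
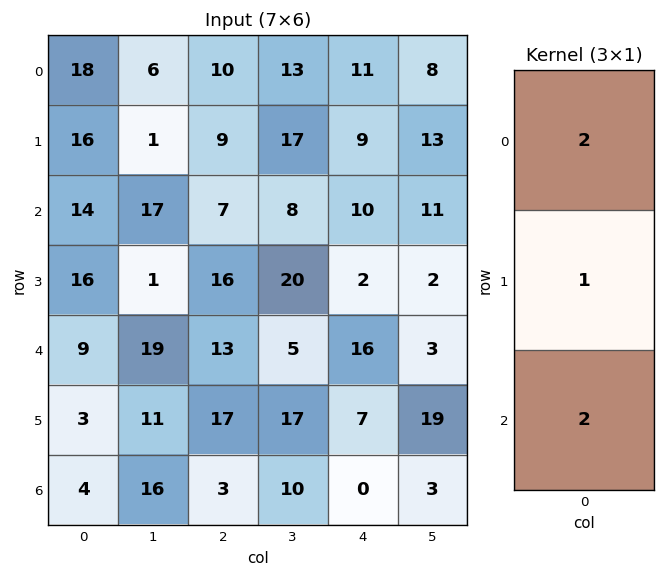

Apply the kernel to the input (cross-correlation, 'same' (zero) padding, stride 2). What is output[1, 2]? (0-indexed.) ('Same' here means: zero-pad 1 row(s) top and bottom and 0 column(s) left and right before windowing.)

The receptive field on the zero-padded input at this output position is [9 / 10 / 2]. Elementwise product with the kernel and sum: 9·2 + 10·1 + 2·2.

32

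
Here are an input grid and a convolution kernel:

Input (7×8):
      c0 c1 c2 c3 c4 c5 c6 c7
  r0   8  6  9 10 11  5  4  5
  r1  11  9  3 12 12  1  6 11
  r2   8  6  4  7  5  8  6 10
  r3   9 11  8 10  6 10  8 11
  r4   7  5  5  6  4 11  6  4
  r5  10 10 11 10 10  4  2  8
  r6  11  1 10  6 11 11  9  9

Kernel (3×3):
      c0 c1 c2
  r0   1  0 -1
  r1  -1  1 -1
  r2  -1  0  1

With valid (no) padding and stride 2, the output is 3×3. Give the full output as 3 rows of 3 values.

Output[0,0]: The receptive field on the input at this output position is [8 6 9 / 11 9 3 / 8 6 4]. Elementwise product with the kernel and sum: 8·1 + 9·-1 + 11·-1 + 9·1 + 3·-1 + 8·-1 + 4·1.
Output[0,1]: The receptive field on the input at this output position is [9 10 11 / 3 12 12 / 4 7 5]. Elementwise product with the kernel and sum: 9·1 + 11·-1 + 3·-1 + 12·1 + 12·-1 + 4·-1 + 5·1.

-10 -4 -9
-4 -6 -3
-10 -9 -12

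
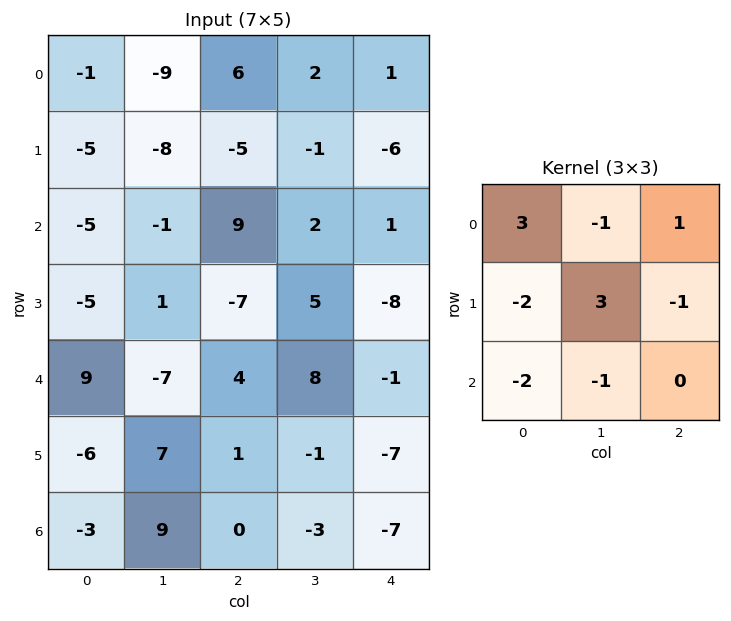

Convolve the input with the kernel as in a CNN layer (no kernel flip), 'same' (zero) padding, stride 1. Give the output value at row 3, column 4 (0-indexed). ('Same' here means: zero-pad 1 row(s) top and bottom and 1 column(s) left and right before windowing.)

-44

The receptive field on the zero-padded input at this output position is [2 1 0 / 5 -8 0 / 8 -1 0]. Elementwise product with the kernel and sum: 2·3 + 1·-1 + 0·1 + 5·-2 + -8·3 + 0·-1 + 8·-2 + -1·-1.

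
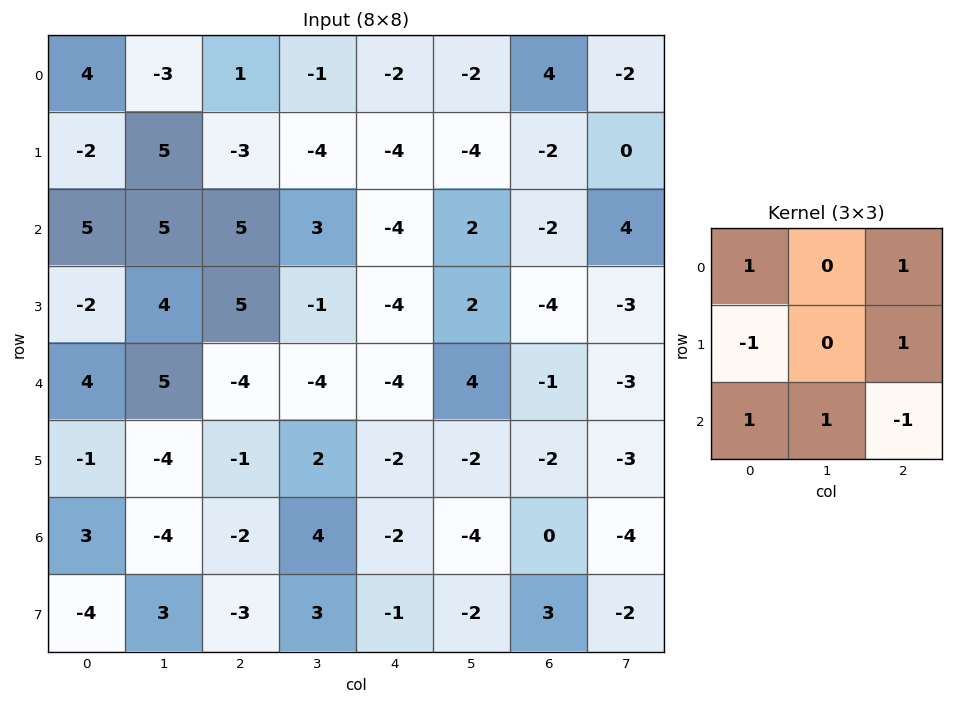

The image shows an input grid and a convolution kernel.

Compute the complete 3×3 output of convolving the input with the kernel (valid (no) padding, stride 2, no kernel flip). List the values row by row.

9 10 4
30 -12 -5
1 -5 -11

Output[0,0]: The receptive field on the input at this output position is [4 -3 1 / -2 5 -3 / 5 5 5]. Elementwise product with the kernel and sum: 4·1 + 1·1 + -2·-1 + -3·1 + 5·1 + 5·1 + 5·-1.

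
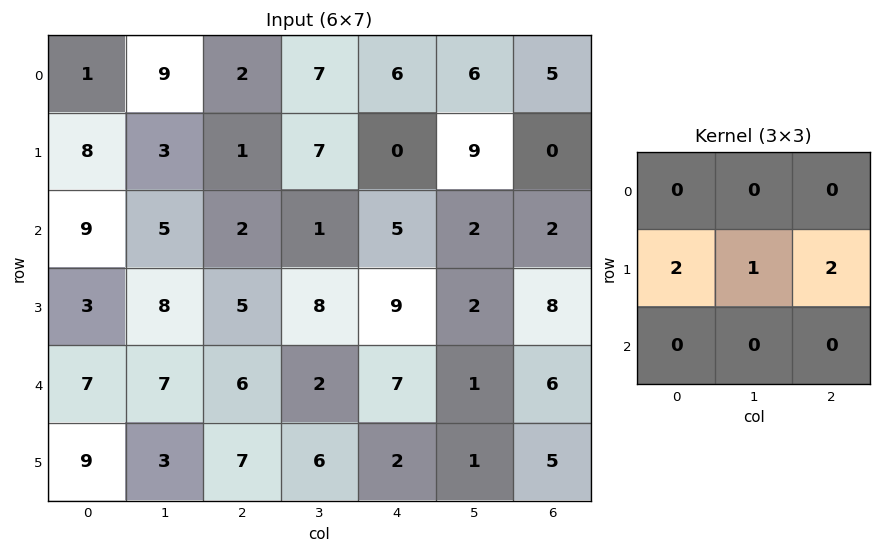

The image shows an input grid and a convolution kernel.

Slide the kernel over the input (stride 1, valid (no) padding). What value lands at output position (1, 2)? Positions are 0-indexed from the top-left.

15

The receptive field on the input at this output position is [1 7 0 / 2 1 5 / 5 8 9]. Elementwise product with the kernel and sum: 2·2 + 1·1 + 5·2.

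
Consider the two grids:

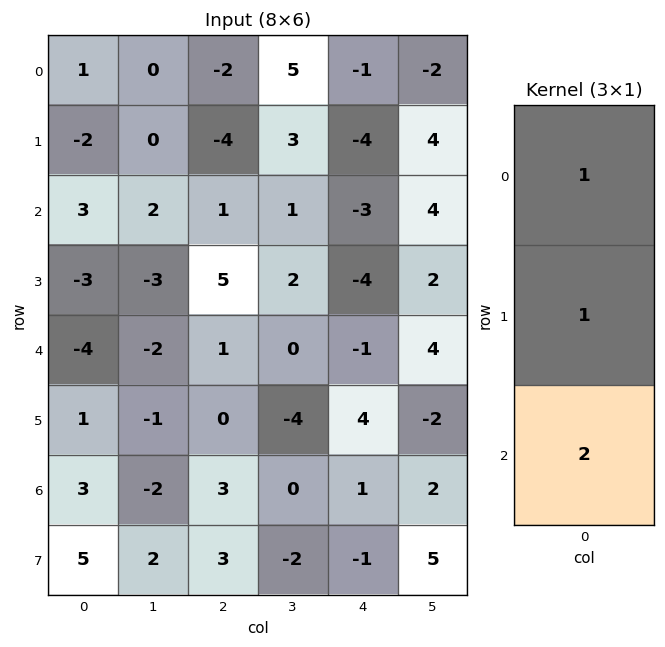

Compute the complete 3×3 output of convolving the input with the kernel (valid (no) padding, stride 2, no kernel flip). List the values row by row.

Output[0,0]: The receptive field on the input at this output position is [1 / -2 / 3]. Elementwise product with the kernel and sum: 1·1 + -2·1 + 3·2.
Output[0,1]: The receptive field on the input at this output position is [-2 / -4 / 1]. Elementwise product with the kernel and sum: -2·1 + -4·1 + 1·2.

5 -4 -11
-8 8 -9
3 7 5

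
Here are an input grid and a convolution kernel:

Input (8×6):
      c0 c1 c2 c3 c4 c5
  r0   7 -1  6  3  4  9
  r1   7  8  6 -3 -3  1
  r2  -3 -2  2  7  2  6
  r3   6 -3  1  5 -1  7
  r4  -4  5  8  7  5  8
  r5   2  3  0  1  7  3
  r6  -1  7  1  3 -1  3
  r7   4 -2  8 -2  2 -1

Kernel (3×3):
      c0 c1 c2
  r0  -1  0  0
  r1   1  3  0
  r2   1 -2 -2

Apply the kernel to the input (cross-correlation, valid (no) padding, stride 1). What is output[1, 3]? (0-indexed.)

The receptive field on the input at this output position is [-3 -3 1 / 7 2 6 / 5 -1 7]. Elementwise product with the kernel and sum: -3·-1 + 7·1 + 2·3 + 5·1 + -1·-2 + 7·-2.

9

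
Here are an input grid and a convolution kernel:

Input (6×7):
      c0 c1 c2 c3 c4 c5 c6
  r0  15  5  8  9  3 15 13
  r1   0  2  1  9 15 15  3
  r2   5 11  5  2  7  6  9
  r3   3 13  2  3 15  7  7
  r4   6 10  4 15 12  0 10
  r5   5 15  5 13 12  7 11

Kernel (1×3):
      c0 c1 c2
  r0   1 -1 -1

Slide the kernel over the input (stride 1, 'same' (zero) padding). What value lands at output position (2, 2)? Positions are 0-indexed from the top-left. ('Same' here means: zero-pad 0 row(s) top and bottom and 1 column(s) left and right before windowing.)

The receptive field on the zero-padded input at this output position is [11 5 2]. Elementwise product with the kernel and sum: 11·1 + 5·-1 + 2·-1.

4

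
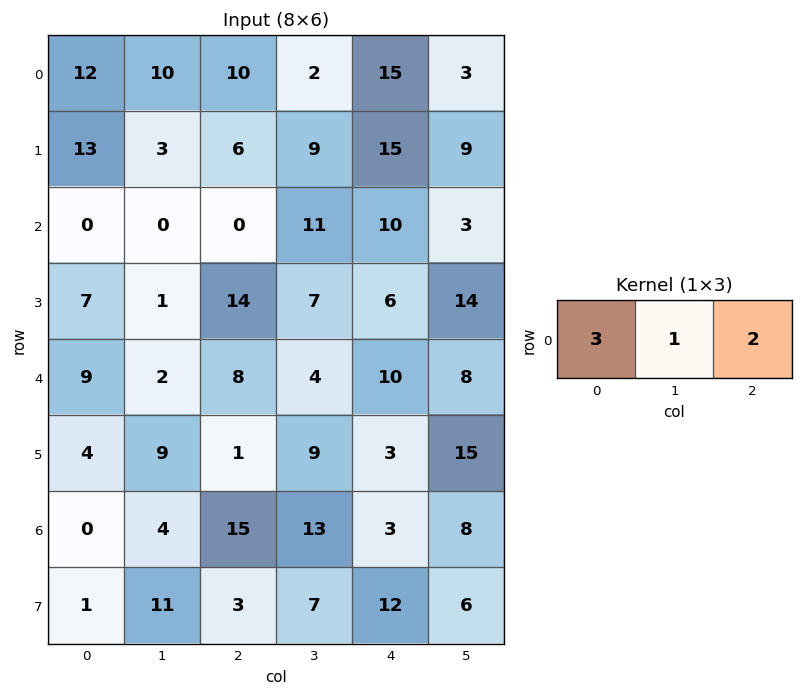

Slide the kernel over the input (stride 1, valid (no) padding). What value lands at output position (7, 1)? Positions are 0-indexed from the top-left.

50

The receptive field on the input at this output position is [11 3 7]. Elementwise product with the kernel and sum: 11·3 + 3·1 + 7·2.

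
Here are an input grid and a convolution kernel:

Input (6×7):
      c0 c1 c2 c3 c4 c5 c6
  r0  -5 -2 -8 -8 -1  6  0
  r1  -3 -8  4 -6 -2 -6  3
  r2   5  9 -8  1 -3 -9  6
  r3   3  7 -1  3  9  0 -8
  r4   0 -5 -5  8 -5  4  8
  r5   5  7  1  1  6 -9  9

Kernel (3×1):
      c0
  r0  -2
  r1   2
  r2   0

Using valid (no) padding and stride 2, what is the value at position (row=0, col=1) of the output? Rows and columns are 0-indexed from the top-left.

The receptive field on the input at this output position is [-8 / 4 / -8]. Elementwise product with the kernel and sum: -8·-2 + 4·2.

24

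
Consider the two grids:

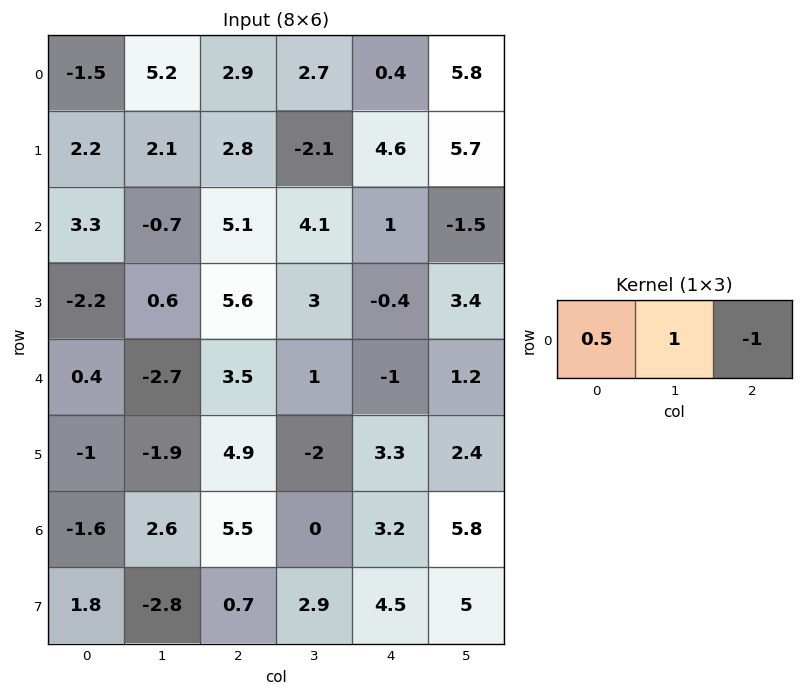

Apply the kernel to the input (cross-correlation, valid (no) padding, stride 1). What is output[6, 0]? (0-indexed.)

-3.7

The receptive field on the input at this output position is [-1.6 2.6 5.5]. Elementwise product with the kernel and sum: -1.6·0.5 + 2.6·1 + 5.5·-1.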